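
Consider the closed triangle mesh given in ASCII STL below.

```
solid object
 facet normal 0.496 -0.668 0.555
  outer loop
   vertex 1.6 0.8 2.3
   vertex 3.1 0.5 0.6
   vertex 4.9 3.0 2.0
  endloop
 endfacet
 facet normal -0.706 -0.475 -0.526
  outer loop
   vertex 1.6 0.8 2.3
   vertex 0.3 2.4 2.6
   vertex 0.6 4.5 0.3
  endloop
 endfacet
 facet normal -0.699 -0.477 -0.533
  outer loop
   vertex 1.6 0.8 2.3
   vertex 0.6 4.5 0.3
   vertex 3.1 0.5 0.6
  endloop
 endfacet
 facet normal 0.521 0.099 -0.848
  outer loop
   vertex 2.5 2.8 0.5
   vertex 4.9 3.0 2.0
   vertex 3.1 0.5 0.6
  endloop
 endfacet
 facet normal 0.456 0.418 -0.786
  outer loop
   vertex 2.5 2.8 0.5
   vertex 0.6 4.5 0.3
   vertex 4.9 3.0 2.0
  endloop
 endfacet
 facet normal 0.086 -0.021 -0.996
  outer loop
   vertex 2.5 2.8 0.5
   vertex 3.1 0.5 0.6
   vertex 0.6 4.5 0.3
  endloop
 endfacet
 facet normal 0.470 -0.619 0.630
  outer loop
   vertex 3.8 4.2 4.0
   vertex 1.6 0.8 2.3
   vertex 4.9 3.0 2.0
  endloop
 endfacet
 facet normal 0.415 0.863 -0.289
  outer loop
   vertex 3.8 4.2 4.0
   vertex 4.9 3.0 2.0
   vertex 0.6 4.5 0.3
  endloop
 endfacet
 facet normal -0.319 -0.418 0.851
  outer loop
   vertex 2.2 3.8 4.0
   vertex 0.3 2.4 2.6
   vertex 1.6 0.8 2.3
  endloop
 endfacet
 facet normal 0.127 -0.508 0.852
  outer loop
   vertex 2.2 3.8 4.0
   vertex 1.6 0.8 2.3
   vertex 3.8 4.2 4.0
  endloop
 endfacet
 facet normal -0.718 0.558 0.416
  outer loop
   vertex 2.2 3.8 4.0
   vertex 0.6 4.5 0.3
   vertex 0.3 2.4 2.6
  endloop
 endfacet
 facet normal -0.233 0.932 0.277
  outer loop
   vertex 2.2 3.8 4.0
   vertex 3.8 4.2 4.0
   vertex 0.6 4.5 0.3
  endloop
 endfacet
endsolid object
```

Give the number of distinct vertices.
8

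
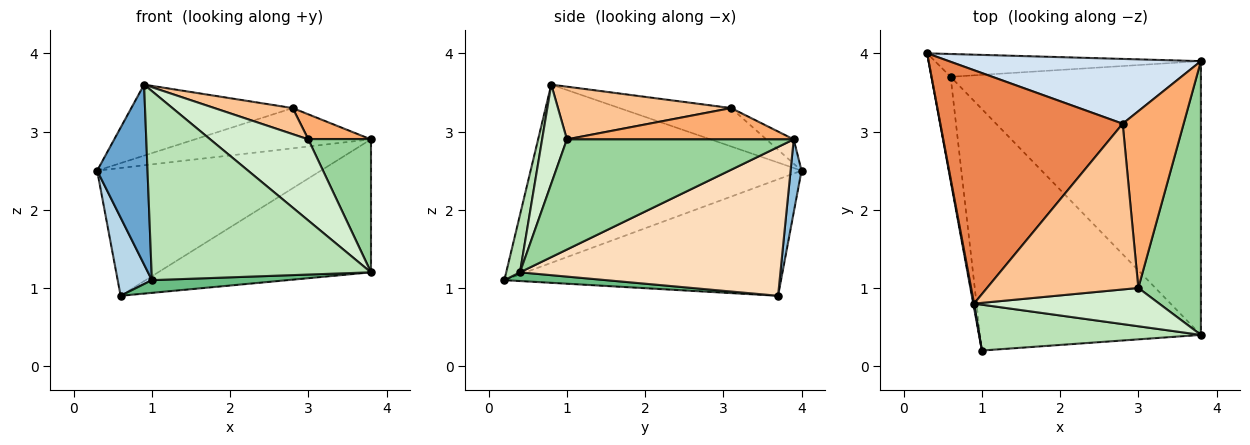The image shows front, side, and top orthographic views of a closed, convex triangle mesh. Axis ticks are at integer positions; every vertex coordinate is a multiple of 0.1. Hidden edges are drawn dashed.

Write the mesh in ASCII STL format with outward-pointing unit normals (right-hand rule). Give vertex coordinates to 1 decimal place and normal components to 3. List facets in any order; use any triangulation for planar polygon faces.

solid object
 facet normal -0.983 -0.183 0.005
  outer loop
   vertex 0.9 0.8 3.6
   vertex 0.3 4.0 2.5
   vertex 1.0 0.2 1.1
  endloop
 endfacet
 facet normal 0.048 0.983 -0.175
  outer loop
   vertex 0.6 3.7 0.9
   vertex 0.3 4.0 2.5
   vertex 3.8 3.9 2.9
  endloop
 endfacet
 facet normal -0.980 -0.121 -0.161
  outer loop
   vertex 0.6 3.7 0.9
   vertex 1.0 0.2 1.1
   vertex 0.3 4.0 2.5
  endloop
 endfacet
 facet normal -0.082 0.526 0.847
  outer loop
   vertex 2.8 3.1 3.3
   vertex 3.8 3.9 2.9
   vertex 0.3 4.0 2.5
  endloop
 endfacet
 facet normal -0.197 0.285 0.938
  outer loop
   vertex 2.8 3.1 3.3
   vertex 0.3 4.0 2.5
   vertex 0.9 0.8 3.6
  endloop
 endfacet
 facet normal 0.453 -0.125 0.883
  outer loop
   vertex 3.0 1.0 2.9
   vertex 3.8 3.9 2.9
   vertex 2.8 3.1 3.3
  endloop
 endfacet
 facet normal 0.325 -0.147 0.934
  outer loop
   vertex 3.0 1.0 2.9
   vertex 2.8 3.1 3.3
   vertex 0.9 0.8 3.6
  endloop
 endfacet
 facet normal 0.472 0.385 -0.793
  outer loop
   vertex 3.8 0.4 1.2
   vertex 0.6 3.7 0.9
   vertex 3.8 3.9 2.9
  endloop
 endfacet
 facet normal 0.039 -0.053 -0.998
  outer loop
   vertex 3.8 0.4 1.2
   vertex 1.0 0.2 1.1
   vertex 0.6 3.7 0.9
  endloop
 endfacet
 facet normal 0.846 -0.233 0.480
  outer loop
   vertex 3.8 0.4 1.2
   vertex 3.8 3.9 2.9
   vertex 3.0 1.0 2.9
  endloop
 endfacet
 facet normal 0.061 -0.970 0.235
  outer loop
   vertex 3.8 0.4 1.2
   vertex 0.9 0.8 3.6
   vertex 1.0 0.2 1.1
  endloop
 endfacet
 facet normal 0.223 -0.882 0.416
  outer loop
   vertex 3.8 0.4 1.2
   vertex 3.0 1.0 2.9
   vertex 0.9 0.8 3.6
  endloop
 endfacet
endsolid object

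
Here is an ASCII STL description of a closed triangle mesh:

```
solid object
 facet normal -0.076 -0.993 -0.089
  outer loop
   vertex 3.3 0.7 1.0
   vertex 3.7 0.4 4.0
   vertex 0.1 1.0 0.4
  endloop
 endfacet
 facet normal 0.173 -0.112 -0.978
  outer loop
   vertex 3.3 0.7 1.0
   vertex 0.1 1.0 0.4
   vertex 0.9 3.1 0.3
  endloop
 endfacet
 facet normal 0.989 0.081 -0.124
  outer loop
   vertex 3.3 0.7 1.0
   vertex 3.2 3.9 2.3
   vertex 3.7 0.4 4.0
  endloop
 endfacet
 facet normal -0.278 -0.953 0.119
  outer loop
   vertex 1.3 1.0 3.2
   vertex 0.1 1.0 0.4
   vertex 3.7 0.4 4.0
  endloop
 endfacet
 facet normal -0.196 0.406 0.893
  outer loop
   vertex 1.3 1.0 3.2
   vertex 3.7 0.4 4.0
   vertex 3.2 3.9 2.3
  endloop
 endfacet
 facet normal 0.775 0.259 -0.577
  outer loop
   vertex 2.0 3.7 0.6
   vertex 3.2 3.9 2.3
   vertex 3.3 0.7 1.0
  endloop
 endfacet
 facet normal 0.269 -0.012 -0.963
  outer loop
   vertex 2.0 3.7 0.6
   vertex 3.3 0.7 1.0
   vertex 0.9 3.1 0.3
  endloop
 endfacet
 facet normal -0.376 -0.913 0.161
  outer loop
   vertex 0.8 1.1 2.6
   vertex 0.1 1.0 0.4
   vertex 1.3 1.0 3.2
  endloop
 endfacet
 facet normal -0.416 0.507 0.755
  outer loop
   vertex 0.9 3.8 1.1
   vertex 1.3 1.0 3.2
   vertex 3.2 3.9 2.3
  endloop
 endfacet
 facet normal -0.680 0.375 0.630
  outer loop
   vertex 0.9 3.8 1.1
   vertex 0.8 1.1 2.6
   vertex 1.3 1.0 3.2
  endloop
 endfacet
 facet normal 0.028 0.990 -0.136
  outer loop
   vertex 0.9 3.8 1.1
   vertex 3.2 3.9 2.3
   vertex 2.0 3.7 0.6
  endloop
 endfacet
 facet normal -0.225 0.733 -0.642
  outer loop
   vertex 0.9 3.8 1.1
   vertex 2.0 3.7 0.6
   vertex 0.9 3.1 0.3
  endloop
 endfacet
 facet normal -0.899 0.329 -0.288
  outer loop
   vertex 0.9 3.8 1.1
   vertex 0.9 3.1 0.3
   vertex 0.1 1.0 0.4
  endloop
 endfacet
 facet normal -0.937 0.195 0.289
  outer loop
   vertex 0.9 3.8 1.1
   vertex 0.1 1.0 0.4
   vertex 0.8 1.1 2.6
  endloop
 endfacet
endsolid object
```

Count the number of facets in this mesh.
14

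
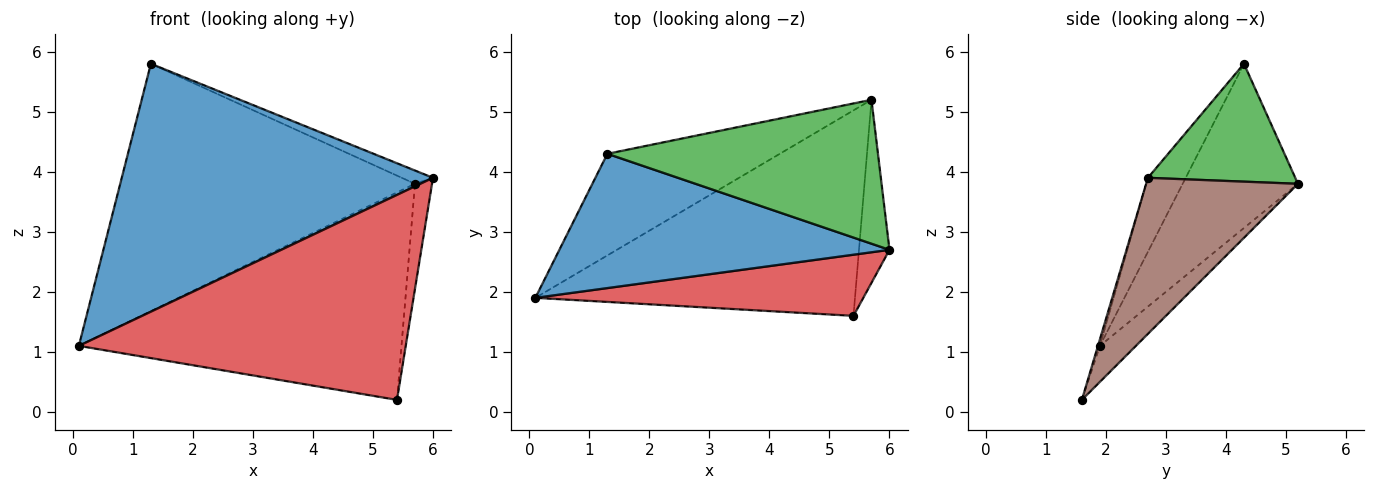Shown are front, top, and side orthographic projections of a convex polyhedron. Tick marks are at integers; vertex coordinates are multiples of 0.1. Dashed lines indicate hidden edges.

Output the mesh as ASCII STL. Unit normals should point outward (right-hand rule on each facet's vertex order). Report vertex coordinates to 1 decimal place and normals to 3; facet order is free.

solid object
 facet normal -0.106 -0.874 0.474
  outer loop
   vertex 1.3 4.3 5.8
   vertex 0.1 1.9 1.1
   vertex 6.0 2.7 3.9
  endloop
 endfacet
 facet normal -0.340 0.870 -0.357
  outer loop
   vertex 1.3 4.3 5.8
   vertex 5.7 5.2 3.8
   vertex 0.1 1.9 1.1
  endloop
 endfacet
 facet normal 0.398 0.084 0.914
  outer loop
   vertex 1.3 4.3 5.8
   vertex 6.0 2.7 3.9
   vertex 5.7 5.2 3.8
  endloop
 endfacet
 facet normal -0.006 -0.958 0.286
  outer loop
   vertex 5.4 1.6 0.2
   vertex 6.0 2.7 3.9
   vertex 0.1 1.9 1.1
  endloop
 endfacet
 facet normal -0.079 0.708 -0.702
  outer loop
   vertex 5.4 1.6 0.2
   vertex 0.1 1.9 1.1
   vertex 5.7 5.2 3.8
  endloop
 endfacet
 facet normal 0.976 0.109 -0.191
  outer loop
   vertex 5.4 1.6 0.2
   vertex 5.7 5.2 3.8
   vertex 6.0 2.7 3.9
  endloop
 endfacet
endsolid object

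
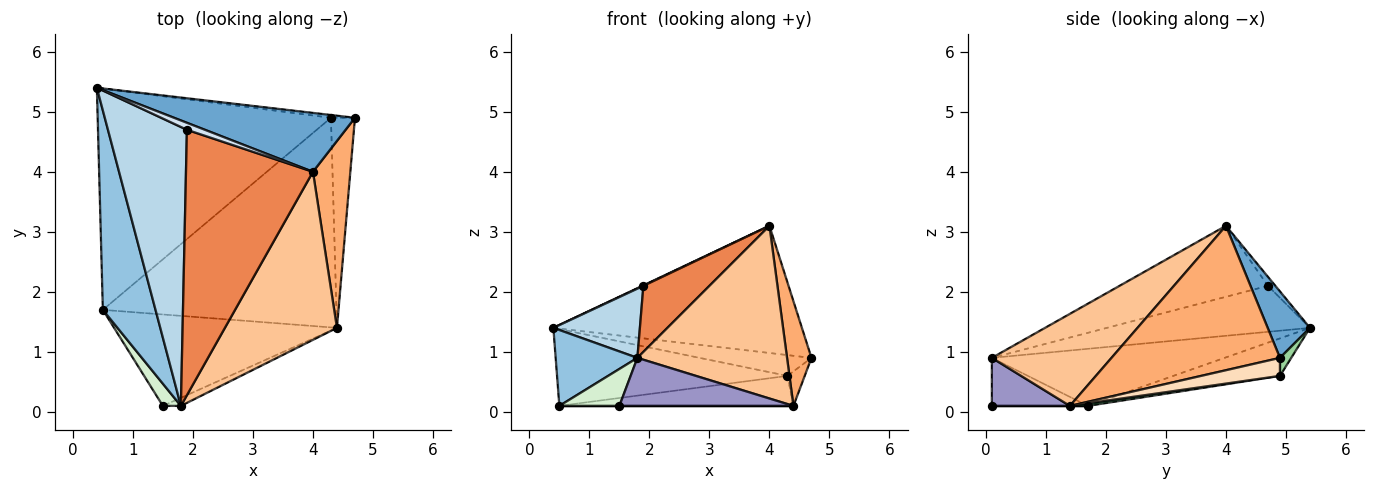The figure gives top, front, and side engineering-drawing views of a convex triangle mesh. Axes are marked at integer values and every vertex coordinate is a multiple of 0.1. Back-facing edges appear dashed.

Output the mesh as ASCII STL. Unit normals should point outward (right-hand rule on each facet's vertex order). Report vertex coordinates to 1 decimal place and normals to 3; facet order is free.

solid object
 facet normal 0.153 0.897 0.415
  outer loop
   vertex 4.0 4.0 3.1
   vertex 4.7 4.9 0.9
   vertex 0.4 5.4 1.4
  endloop
 endfacet
 facet normal -0.712 -0.250 0.657
  outer loop
   vertex 0.5 1.7 0.1
   vertex 1.8 0.1 0.9
   vertex 0.4 5.4 1.4
  endloop
 endfacet
 facet normal -0.492 -0.210 0.845
  outer loop
   vertex 1.9 4.7 2.1
   vertex 0.4 5.4 1.4
   vertex 1.8 0.1 0.9
  endloop
 endfacet
 facet normal -0.446 -0.064 0.893
  outer loop
   vertex 1.9 4.7 2.1
   vertex 4.0 4.0 3.1
   vertex 0.4 5.4 1.4
  endloop
 endfacet
 facet normal -0.477 -0.212 0.853
  outer loop
   vertex 1.9 4.7 2.1
   vertex 1.8 0.1 0.9
   vertex 4.0 4.0 3.1
  endloop
 endfacet
 facet normal 0.959 -0.139 0.248
  outer loop
   vertex 4.4 1.4 0.1
   vertex 4.7 4.9 0.9
   vertex 4.0 4.0 3.1
  endloop
 endfacet
 facet normal 0.497 -0.622 0.605
  outer loop
   vertex 4.4 1.4 0.1
   vertex 4.0 4.0 3.1
   vertex 1.8 0.1 0.9
  endloop
 endfacet
 facet normal 0.595 0.130 -0.793
  outer loop
   vertex 4.3 4.9 0.6
   vertex 4.7 4.9 0.9
   vertex 4.4 1.4 0.1
  endloop
 endfacet
 facet normal 0.011 0.142 -0.990
  outer loop
   vertex 4.3 4.9 0.6
   vertex 4.4 1.4 0.1
   vertex 0.5 1.7 0.1
  endloop
 endfacet
 facet normal 0.099 0.986 -0.132
  outer loop
   vertex 4.3 4.9 0.6
   vertex 0.4 5.4 1.4
   vertex 4.7 4.9 0.9
  endloop
 endfacet
 facet normal -0.150 0.324 -0.934
  outer loop
   vertex 4.3 4.9 0.6
   vertex 0.5 1.7 0.1
   vertex 0.4 5.4 1.4
  endloop
 endfacet
 facet normal -0.808 -0.505 0.303
  outer loop
   vertex 1.5 0.1 0.1
   vertex 1.8 0.1 0.9
   vertex 0.5 1.7 0.1
  endloop
 endfacet
 facet normal 0.404 -0.902 -0.152
  outer loop
   vertex 1.5 0.1 0.1
   vertex 4.4 1.4 0.1
   vertex 1.8 0.1 0.9
  endloop
 endfacet
 facet normal 0.000 0.000 -1.000
  outer loop
   vertex 1.5 0.1 0.1
   vertex 0.5 1.7 0.1
   vertex 4.4 1.4 0.1
  endloop
 endfacet
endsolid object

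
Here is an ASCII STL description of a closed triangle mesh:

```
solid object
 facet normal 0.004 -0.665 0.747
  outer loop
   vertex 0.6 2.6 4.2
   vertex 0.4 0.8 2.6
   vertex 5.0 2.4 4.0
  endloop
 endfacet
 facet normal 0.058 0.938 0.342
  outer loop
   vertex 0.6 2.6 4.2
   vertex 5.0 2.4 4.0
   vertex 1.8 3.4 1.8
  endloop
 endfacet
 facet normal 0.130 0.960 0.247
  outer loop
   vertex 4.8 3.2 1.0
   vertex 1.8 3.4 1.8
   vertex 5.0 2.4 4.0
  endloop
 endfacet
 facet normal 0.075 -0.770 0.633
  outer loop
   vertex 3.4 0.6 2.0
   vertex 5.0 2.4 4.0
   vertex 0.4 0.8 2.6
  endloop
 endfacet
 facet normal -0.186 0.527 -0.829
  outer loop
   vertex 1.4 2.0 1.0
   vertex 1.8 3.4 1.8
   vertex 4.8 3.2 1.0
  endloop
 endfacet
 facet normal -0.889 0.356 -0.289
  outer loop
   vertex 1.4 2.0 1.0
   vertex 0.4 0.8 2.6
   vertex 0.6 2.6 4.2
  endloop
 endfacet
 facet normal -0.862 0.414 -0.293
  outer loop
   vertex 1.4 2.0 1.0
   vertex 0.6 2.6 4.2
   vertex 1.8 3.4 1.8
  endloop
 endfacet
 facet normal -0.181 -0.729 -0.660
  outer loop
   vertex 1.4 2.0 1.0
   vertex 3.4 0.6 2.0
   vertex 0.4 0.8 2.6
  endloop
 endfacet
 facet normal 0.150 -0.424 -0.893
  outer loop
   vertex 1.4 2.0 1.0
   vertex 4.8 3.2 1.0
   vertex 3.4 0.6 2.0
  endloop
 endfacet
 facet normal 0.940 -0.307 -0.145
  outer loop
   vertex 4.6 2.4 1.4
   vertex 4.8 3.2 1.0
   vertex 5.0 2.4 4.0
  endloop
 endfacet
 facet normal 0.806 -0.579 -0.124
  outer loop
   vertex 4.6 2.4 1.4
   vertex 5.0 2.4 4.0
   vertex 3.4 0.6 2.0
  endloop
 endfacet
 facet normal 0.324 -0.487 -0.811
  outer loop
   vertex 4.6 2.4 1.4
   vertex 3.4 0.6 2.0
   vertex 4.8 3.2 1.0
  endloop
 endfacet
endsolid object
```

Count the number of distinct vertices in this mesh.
8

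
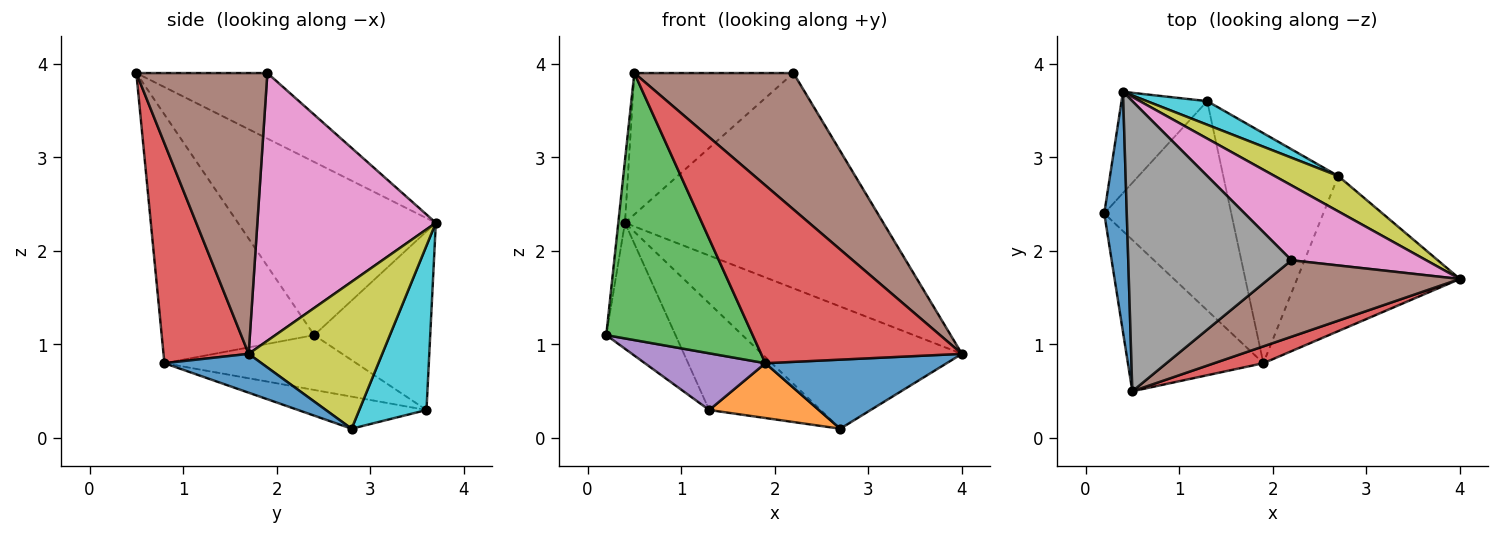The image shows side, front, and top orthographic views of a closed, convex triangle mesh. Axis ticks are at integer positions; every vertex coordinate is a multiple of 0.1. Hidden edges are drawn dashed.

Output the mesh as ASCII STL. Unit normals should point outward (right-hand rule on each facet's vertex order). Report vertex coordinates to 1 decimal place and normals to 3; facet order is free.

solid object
 facet normal -0.991 0.033 0.129
  outer loop
   vertex 0.4 3.7 2.3
   vertex 0.2 2.4 1.1
   vertex 0.5 0.5 3.9
  endloop
 endfacet
 facet normal -0.794 0.474 -0.381
  outer loop
   vertex 1.3 3.6 0.3
   vertex 0.2 2.4 1.1
   vertex 0.4 3.7 2.3
  endloop
 endfacet
 facet normal -0.671 -0.645 -0.366
  outer loop
   vertex 1.9 0.8 0.8
   vertex 0.5 0.5 3.9
   vertex 0.2 2.4 1.1
  endloop
 endfacet
 facet normal 0.389 -0.917 0.087
  outer loop
   vertex 1.9 0.8 0.8
   vertex 4.0 1.7 0.9
   vertex 0.5 0.5 3.9
  endloop
 endfacet
 facet normal -0.385 -0.241 -0.891
  outer loop
   vertex 1.9 0.8 0.8
   vertex 0.2 2.4 1.1
   vertex 1.3 3.6 0.3
  endloop
 endfacet
 facet normal 0.583 -0.708 0.397
  outer loop
   vertex 2.2 1.9 3.9
   vertex 0.5 0.5 3.9
   vertex 4.0 1.7 0.9
  endloop
 endfacet
 facet normal 0.546 0.791 0.275
  outer loop
   vertex 2.2 1.9 3.9
   vertex 4.0 1.7 0.9
   vertex 0.4 3.7 2.3
  endloop
 endfacet
 facet normal -0.339 0.412 0.846
  outer loop
   vertex 2.2 1.9 3.9
   vertex 0.4 3.7 2.3
   vertex 0.5 0.5 3.9
  endloop
 endfacet
 facet normal 0.540 0.808 0.234
  outer loop
   vertex 2.7 2.8 0.1
   vertex 0.4 3.7 2.3
   vertex 4.0 1.7 0.9
  endloop
 endfacet
 facet normal 0.507 0.841 0.186
  outer loop
   vertex 2.7 2.8 0.1
   vertex 1.3 3.6 0.3
   vertex 0.4 3.7 2.3
  endloop
 endfacet
 facet normal 0.213 -0.398 -0.893
  outer loop
   vertex 2.7 2.8 0.1
   vertex 4.0 1.7 0.9
   vertex 1.9 0.8 0.8
  endloop
 endfacet
 facet normal -0.262 -0.224 -0.939
  outer loop
   vertex 2.7 2.8 0.1
   vertex 1.9 0.8 0.8
   vertex 1.3 3.6 0.3
  endloop
 endfacet
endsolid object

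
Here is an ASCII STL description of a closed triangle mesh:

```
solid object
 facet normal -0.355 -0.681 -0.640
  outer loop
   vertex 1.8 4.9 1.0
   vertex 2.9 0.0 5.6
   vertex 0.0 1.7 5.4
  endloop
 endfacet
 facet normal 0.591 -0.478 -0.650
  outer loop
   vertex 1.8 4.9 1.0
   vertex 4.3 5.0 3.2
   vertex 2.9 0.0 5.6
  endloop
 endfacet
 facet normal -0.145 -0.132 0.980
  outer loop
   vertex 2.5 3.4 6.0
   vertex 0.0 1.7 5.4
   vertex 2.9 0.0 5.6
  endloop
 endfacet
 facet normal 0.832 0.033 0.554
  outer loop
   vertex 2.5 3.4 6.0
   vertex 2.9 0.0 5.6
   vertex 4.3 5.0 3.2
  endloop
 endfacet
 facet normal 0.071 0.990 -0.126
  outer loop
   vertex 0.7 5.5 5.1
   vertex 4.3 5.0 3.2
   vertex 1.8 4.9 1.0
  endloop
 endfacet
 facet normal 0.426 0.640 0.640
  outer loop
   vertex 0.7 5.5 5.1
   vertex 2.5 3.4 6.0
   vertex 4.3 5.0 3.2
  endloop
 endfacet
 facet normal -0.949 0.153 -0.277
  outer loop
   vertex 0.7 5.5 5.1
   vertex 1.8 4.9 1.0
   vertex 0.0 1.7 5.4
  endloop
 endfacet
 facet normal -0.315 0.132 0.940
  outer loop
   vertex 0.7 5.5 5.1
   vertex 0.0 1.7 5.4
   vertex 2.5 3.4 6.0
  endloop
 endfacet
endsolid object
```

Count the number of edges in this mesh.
12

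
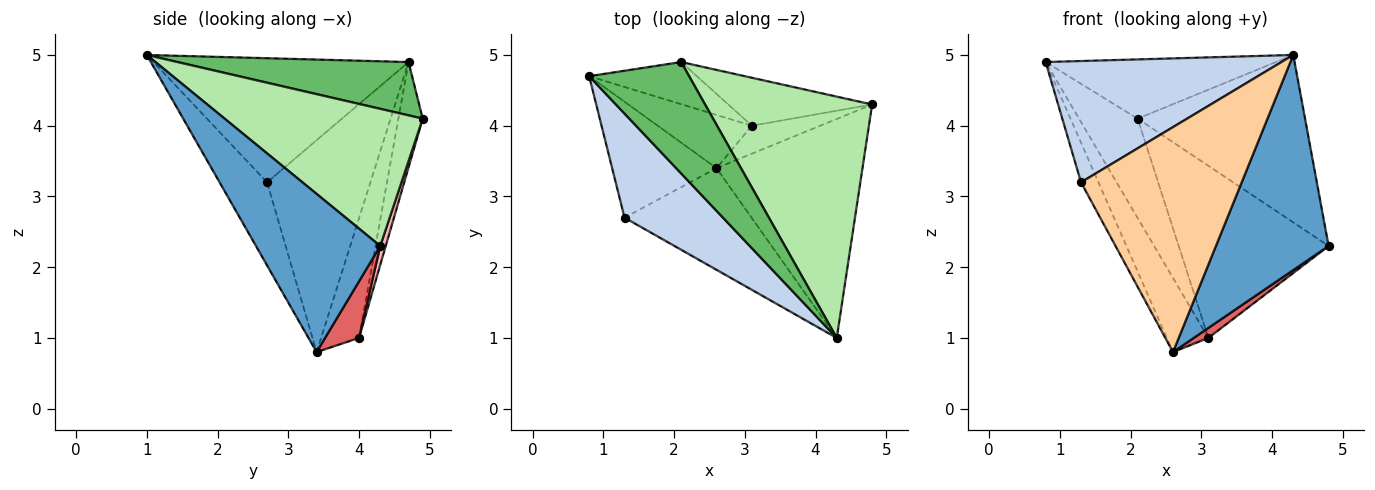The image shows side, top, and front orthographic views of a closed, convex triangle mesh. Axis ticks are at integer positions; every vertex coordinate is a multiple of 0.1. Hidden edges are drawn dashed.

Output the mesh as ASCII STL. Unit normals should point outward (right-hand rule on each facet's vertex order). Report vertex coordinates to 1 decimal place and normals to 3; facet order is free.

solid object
 facet normal 0.612 -0.554 -0.564
  outer loop
   vertex 2.6 3.4 0.8
   vertex 4.8 4.3 2.3
   vertex 4.3 1.0 5.0
  endloop
 endfacet
 facet normal -0.634 -0.587 0.503
  outer loop
   vertex 1.3 2.7 3.2
   vertex 4.3 1.0 5.0
   vertex 0.8 4.7 4.9
  endloop
 endfacet
 facet normal -0.887 0.150 -0.437
  outer loop
   vertex 1.3 2.7 3.2
   vertex 0.8 4.7 4.9
   vertex 2.6 3.4 0.8
  endloop
 endfacet
 facet normal -0.260 -0.880 -0.398
  outer loop
   vertex 1.3 2.7 3.2
   vertex 2.6 3.4 0.8
   vertex 4.3 1.0 5.0
  endloop
 endfacet
 facet normal 0.426 0.425 0.799
  outer loop
   vertex 2.1 4.9 4.1
   vertex 0.8 4.7 4.9
   vertex 4.3 1.0 5.0
  endloop
 endfacet
 facet normal 0.559 0.473 0.681
  outer loop
   vertex 2.1 4.9 4.1
   vertex 4.3 1.0 5.0
   vertex 4.8 4.3 2.3
  endloop
 endfacet
 facet normal 0.615 -0.265 -0.743
  outer loop
   vertex 3.1 4.0 1.0
   vertex 4.8 4.3 2.3
   vertex 2.6 3.4 0.8
  endloop
 endfacet
 facet normal 0.035 0.963 -0.268
  outer loop
   vertex 3.1 4.0 1.0
   vertex 2.1 4.9 4.1
   vertex 4.8 4.3 2.3
  endloop
 endfacet
 facet normal -0.596 0.653 -0.468
  outer loop
   vertex 3.1 4.0 1.0
   vertex 2.6 3.4 0.8
   vertex 0.8 4.7 4.9
  endloop
 endfacet
 facet normal -0.357 0.860 -0.365
  outer loop
   vertex 3.1 4.0 1.0
   vertex 0.8 4.7 4.9
   vertex 2.1 4.9 4.1
  endloop
 endfacet
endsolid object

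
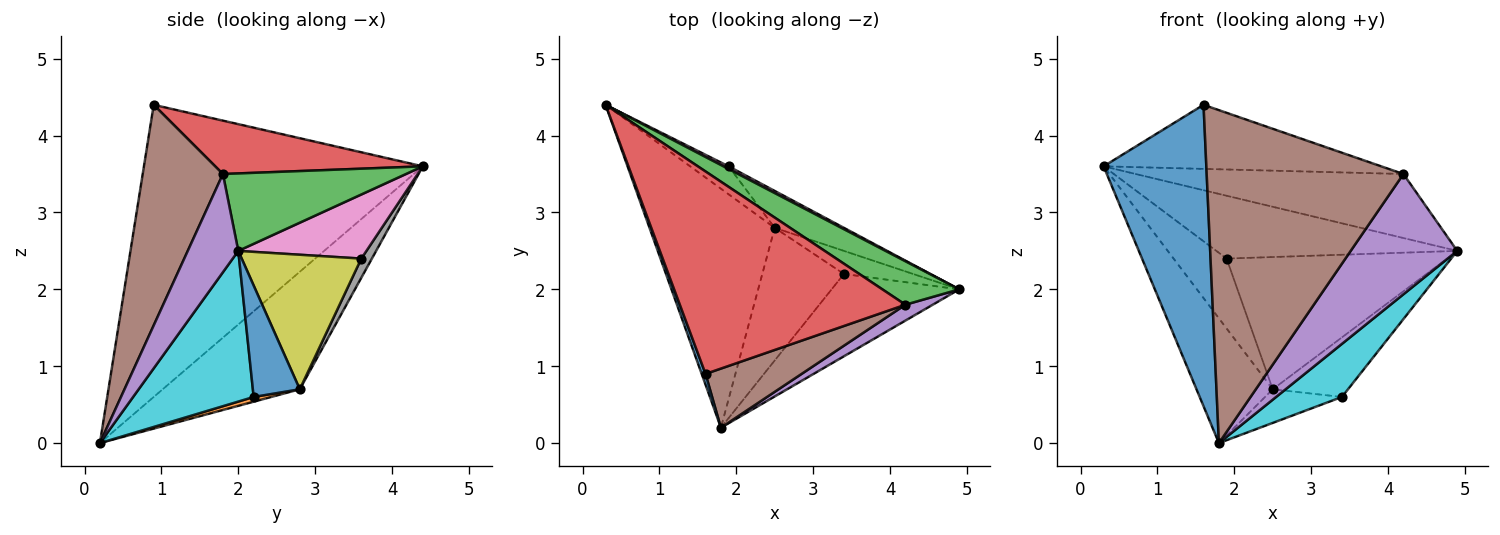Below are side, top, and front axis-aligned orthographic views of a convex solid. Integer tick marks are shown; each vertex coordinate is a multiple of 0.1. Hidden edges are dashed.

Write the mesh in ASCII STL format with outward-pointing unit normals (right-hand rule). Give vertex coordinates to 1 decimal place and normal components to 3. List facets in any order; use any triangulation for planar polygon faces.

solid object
 facet normal -0.938 -0.346 0.012
  outer loop
   vertex 1.6 0.9 4.4
   vertex 0.3 4.4 3.6
   vertex 1.8 0.2 0.0
  endloop
 endfacet
 facet normal -0.640 0.356 -0.681
  outer loop
   vertex 2.5 2.8 0.7
   vertex 1.8 0.2 0.0
   vertex 0.3 4.4 3.6
  endloop
 endfacet
 facet normal 0.493 0.720 0.489
  outer loop
   vertex 4.2 1.8 3.5
   vertex 4.9 2.0 2.5
   vertex 0.3 4.4 3.6
  endloop
 endfacet
 facet normal 0.220 0.294 0.930
  outer loop
   vertex 4.2 1.8 3.5
   vertex 0.3 4.4 3.6
   vertex 1.6 0.9 4.4
  endloop
 endfacet
 facet normal 0.425 -0.897 0.118
  outer loop
   vertex 4.2 1.8 3.5
   vertex 1.8 0.2 0.0
   vertex 4.9 2.0 2.5
  endloop
 endfacet
 facet normal 0.372 -0.914 0.162
  outer loop
   vertex 4.2 1.8 3.5
   vertex 1.6 0.9 4.4
   vertex 1.8 0.2 0.0
  endloop
 endfacet
 facet normal 0.469 0.882 0.038
  outer loop
   vertex 1.9 3.6 2.4
   vertex 0.3 4.4 3.6
   vertex 4.9 2.0 2.5
  endloop
 endfacet
 facet normal 0.183 0.913 -0.365
  outer loop
   vertex 1.9 3.6 2.4
   vertex 2.5 2.8 0.7
   vertex 0.3 4.4 3.6
  endloop
 endfacet
 facet normal 0.463 0.854 -0.238
  outer loop
   vertex 1.9 3.6 2.4
   vertex 4.9 2.0 2.5
   vertex 2.5 2.8 0.7
  endloop
 endfacet
 facet normal 0.704 -0.385 -0.597
  outer loop
   vertex 3.4 2.2 0.6
   vertex 4.9 2.0 2.5
   vertex 1.8 0.2 0.0
  endloop
 endfacet
 facet normal 0.503 0.806 -0.312
  outer loop
   vertex 3.4 2.2 0.6
   vertex 2.5 2.8 0.7
   vertex 4.9 2.0 2.5
  endloop
 endfacet
 facet normal 0.056 0.245 -0.968
  outer loop
   vertex 3.4 2.2 0.6
   vertex 1.8 0.2 0.0
   vertex 2.5 2.8 0.7
  endloop
 endfacet
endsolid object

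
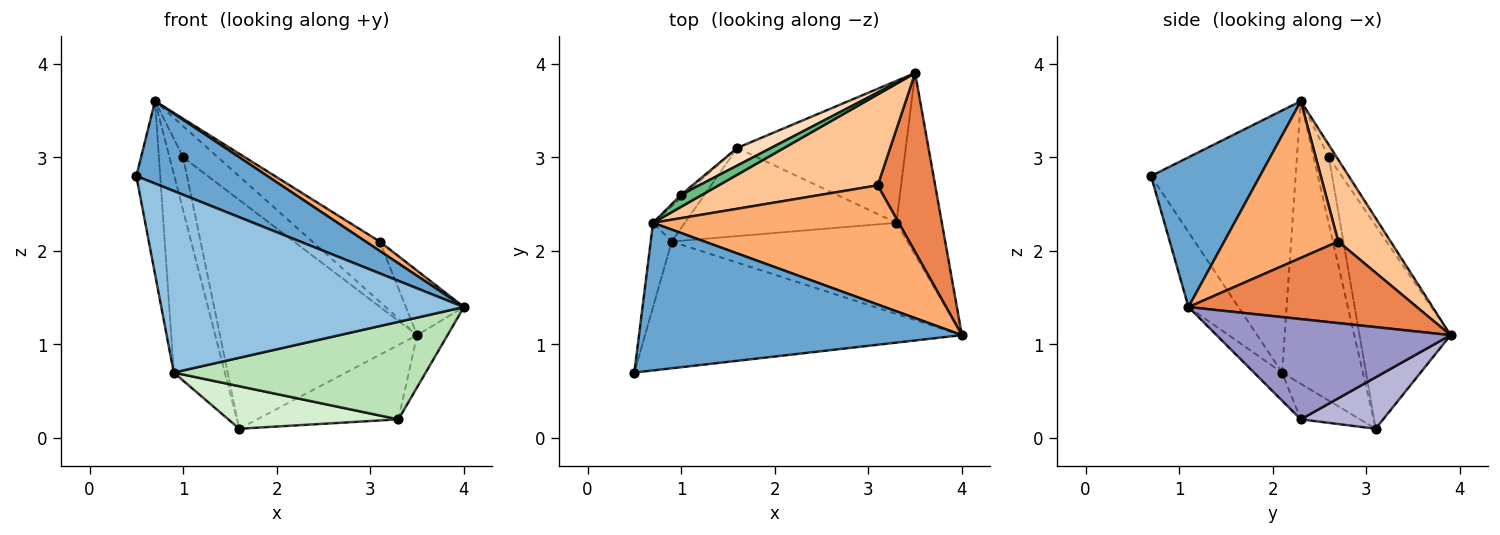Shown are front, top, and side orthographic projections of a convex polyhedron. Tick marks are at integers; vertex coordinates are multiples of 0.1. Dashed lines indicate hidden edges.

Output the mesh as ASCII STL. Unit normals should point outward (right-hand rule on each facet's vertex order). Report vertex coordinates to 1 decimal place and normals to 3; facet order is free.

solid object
 facet normal 0.375 -0.452 0.809
  outer loop
   vertex 0.7 2.3 3.6
   vertex 0.5 0.7 2.8
   vertex 4.0 1.1 1.4
  endloop
 endfacet
 facet normal -0.134 -0.813 -0.567
  outer loop
   vertex 0.9 2.1 0.7
   vertex 4.0 1.1 1.4
   vertex 0.5 0.7 2.8
  endloop
 endfacet
 facet normal -0.984 0.162 -0.079
  outer loop
   vertex 0.9 2.1 0.7
   vertex 0.5 0.7 2.8
   vertex 0.7 2.3 3.6
  endloop
 endfacet
 facet normal -0.841 0.532 -0.095
  outer loop
   vertex 0.9 2.1 0.7
   vertex 0.7 2.3 3.6
   vertex 1.6 3.1 0.1
  endloop
 endfacet
 facet normal 0.800 0.203 0.564
  outer loop
   vertex 3.1 2.7 2.1
   vertex 4.0 1.1 1.4
   vertex 3.5 3.9 1.1
  endloop
 endfacet
 facet normal 0.537 -0.066 0.841
  outer loop
   vertex 3.1 2.7 2.1
   vertex 0.7 2.3 3.6
   vertex 4.0 1.1 1.4
  endloop
 endfacet
 facet normal 0.394 0.507 0.766
  outer loop
   vertex 3.1 2.7 2.1
   vertex 3.5 3.9 1.1
   vertex 0.7 2.3 3.6
  endloop
 endfacet
 facet normal -0.418 0.906 0.070
  outer loop
   vertex 1.0 2.6 3.0
   vertex 3.5 3.9 1.1
   vertex 1.6 3.1 0.1
  endloop
 endfacet
 facet normal -0.206 0.913 0.353
  outer loop
   vertex 1.0 2.6 3.0
   vertex 0.7 2.3 3.6
   vertex 3.5 3.9 1.1
  endloop
 endfacet
 facet normal -0.745 0.666 -0.039
  outer loop
   vertex 1.0 2.6 3.0
   vertex 1.6 3.1 0.1
   vertex 0.7 2.3 3.6
  endloop
 endfacet
 facet normal -0.081 -0.728 -0.681
  outer loop
   vertex 3.3 2.3 0.2
   vertex 4.0 1.1 1.4
   vertex 0.9 2.1 0.7
  endloop
 endfacet
 facet normal -0.150 -0.430 -0.891
  outer loop
   vertex 3.3 2.3 0.2
   vertex 0.9 2.1 0.7
   vertex 1.6 3.1 0.1
  endloop
 endfacet
 facet normal 0.904 0.118 -0.410
  outer loop
   vertex 3.3 2.3 0.2
   vertex 3.5 3.9 1.1
   vertex 4.0 1.1 1.4
  endloop
 endfacet
 facet normal 0.261 0.448 -0.855
  outer loop
   vertex 3.3 2.3 0.2
   vertex 1.6 3.1 0.1
   vertex 3.5 3.9 1.1
  endloop
 endfacet
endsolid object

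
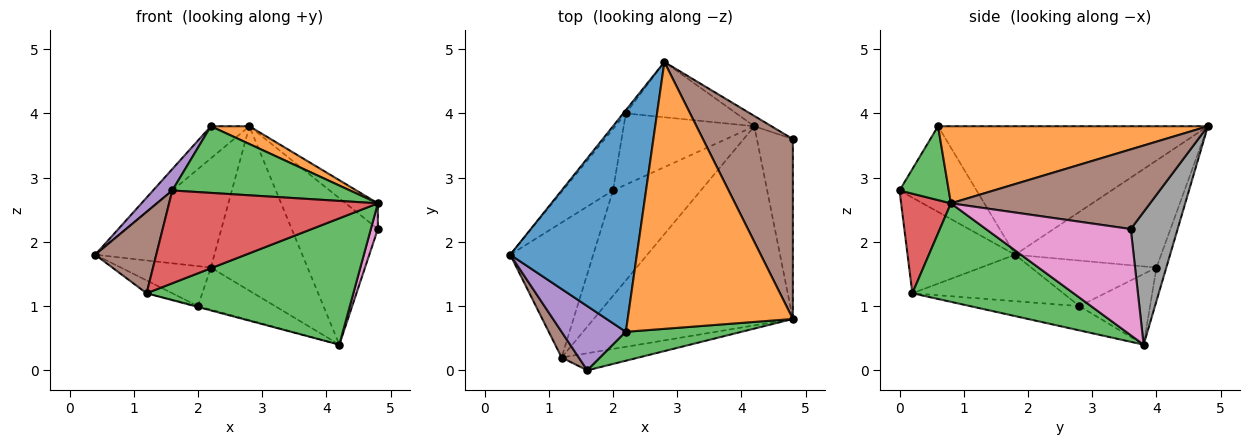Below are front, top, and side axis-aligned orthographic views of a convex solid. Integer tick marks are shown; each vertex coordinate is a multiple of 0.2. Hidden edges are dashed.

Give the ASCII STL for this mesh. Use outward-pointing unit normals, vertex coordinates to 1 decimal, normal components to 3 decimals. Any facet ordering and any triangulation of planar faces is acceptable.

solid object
 facet normal -0.709 0.101 0.698
  outer loop
   vertex 2.2 0.6 3.8
   vertex 2.8 4.8 3.8
   vertex 0.4 1.8 1.8
  endloop
 endfacet
 facet normal 0.422 -0.060 0.905
  outer loop
   vertex 2.2 0.6 3.8
   vertex 4.8 0.8 2.6
   vertex 2.8 4.8 3.8
  endloop
 endfacet
 facet normal 0.385 -0.494 -0.779
  outer loop
   vertex 1.2 0.2 1.2
   vertex 4.2 3.8 0.4
   vertex 4.8 0.8 2.6
  endloop
 endfacet
 facet normal -0.775 0.632 -0.019
  outer loop
   vertex 2.2 4.0 1.6
   vertex 0.4 1.8 1.8
   vertex 2.8 4.8 3.8
  endloop
 endfacet
 facet normal -0.096 0.944 -0.317
  outer loop
   vertex 2.2 4.0 1.6
   vertex 2.8 4.8 3.8
   vertex 4.2 3.8 0.4
  endloop
 endfacet
 facet normal 0.659 0.106 0.744
  outer loop
   vertex 4.8 3.6 2.2
   vertex 2.8 4.8 3.8
   vertex 4.8 0.8 2.6
  endloop
 endfacet
 facet normal 0.946 -0.046 -0.320
  outer loop
   vertex 4.8 3.6 2.2
   vertex 4.8 0.8 2.6
   vertex 4.2 3.8 0.4
  endloop
 endfacet
 facet normal 0.477 0.877 -0.062
  outer loop
   vertex 4.8 3.6 2.2
   vertex 4.2 3.8 0.4
   vertex 2.8 4.8 3.8
  endloop
 endfacet
 facet normal -0.487 0.083 -0.870
  outer loop
   vertex 2.0 2.8 1.0
   vertex 1.2 0.2 1.2
   vertex 0.4 1.8 1.8
  endloop
 endfacet
 facet normal -0.266 0.008 -0.964
  outer loop
   vertex 2.0 2.8 1.0
   vertex 4.2 3.8 0.4
   vertex 1.2 0.2 1.2
  endloop
 endfacet
 facet normal -0.605 0.434 -0.667
  outer loop
   vertex 2.0 2.8 1.0
   vertex 0.4 1.8 1.8
   vertex 2.2 4.0 1.6
  endloop
 endfacet
 facet normal -0.422 0.461 -0.781
  outer loop
   vertex 2.0 2.8 1.0
   vertex 2.2 4.0 1.6
   vertex 4.2 3.8 0.4
  endloop
 endfacet
 facet normal 0.246 -0.889 0.386
  outer loop
   vertex 1.6 0.0 2.8
   vertex 4.8 0.8 2.6
   vertex 2.2 0.6 3.8
  endloop
 endfacet
 facet normal 0.228 -0.957 -0.177
  outer loop
   vertex 1.6 0.0 2.8
   vertex 1.2 0.2 1.2
   vertex 4.8 0.8 2.6
  endloop
 endfacet
 facet normal -0.784 -0.196 0.588
  outer loop
   vertex 1.6 0.0 2.8
   vertex 2.2 0.6 3.8
   vertex 0.4 1.8 1.8
  endloop
 endfacet
 facet normal -0.859 -0.487 0.154
  outer loop
   vertex 1.6 0.0 2.8
   vertex 0.4 1.8 1.8
   vertex 1.2 0.2 1.2
  endloop
 endfacet
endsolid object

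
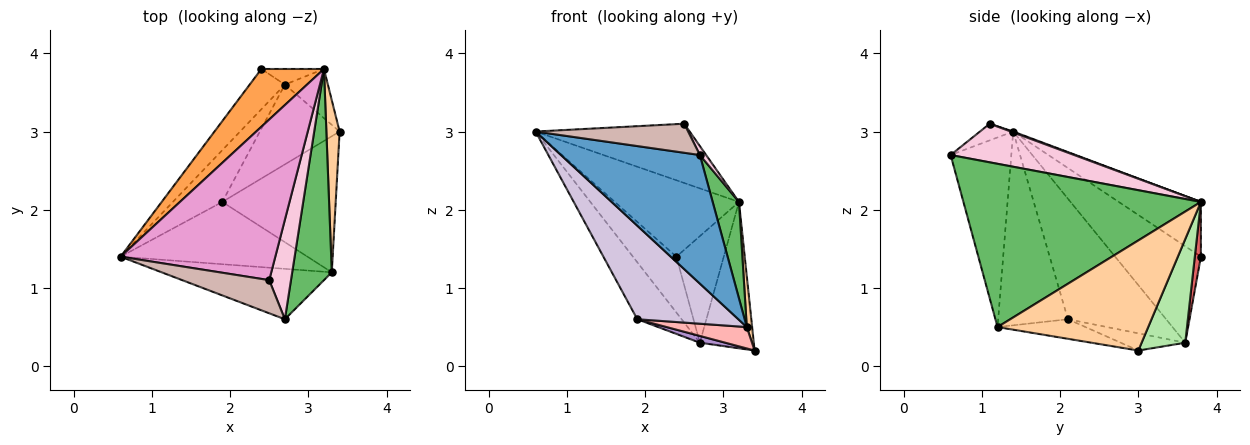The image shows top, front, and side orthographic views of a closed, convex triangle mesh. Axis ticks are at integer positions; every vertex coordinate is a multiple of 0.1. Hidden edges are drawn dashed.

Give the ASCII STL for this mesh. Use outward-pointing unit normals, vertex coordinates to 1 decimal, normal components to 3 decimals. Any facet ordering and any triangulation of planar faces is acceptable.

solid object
 facet normal -0.377 -0.862 -0.338
  outer loop
   vertex 3.3 1.2 0.5
   vertex 2.7 0.6 2.7
   vertex 0.6 1.4 3.0
  endloop
 endfacet
 facet normal -0.848 0.430 -0.309
  outer loop
   vertex 2.7 3.6 0.3
   vertex 0.6 1.4 3.0
   vertex 2.4 3.8 1.4
  endloop
 endfacet
 facet normal -0.467 0.706 0.533
  outer loop
   vertex 3.2 3.8 2.1
   vertex 2.4 3.8 1.4
   vertex 0.6 1.4 3.0
  endloop
 endfacet
 facet normal 0.992 -0.035 0.119
  outer loop
   vertex 3.2 3.8 2.1
   vertex 3.3 1.2 0.5
   vertex 3.4 3.0 0.2
  endloop
 endfacet
 facet normal 0.966 -0.107 0.234
  outer loop
   vertex 3.2 3.8 2.1
   vertex 2.7 0.6 2.7
   vertex 3.3 1.2 0.5
  endloop
 endfacet
 facet normal 0.609 0.752 -0.253
  outer loop
   vertex 3.2 3.8 2.1
   vertex 3.4 3.0 0.2
   vertex 2.7 3.6 0.3
  endloop
 endfacet
 facet normal 0.126 0.982 -0.144
  outer loop
   vertex 3.2 3.8 2.1
   vertex 2.7 3.6 0.3
   vertex 2.4 3.8 1.4
  endloop
 endfacet
 facet normal -0.168 -0.153 -0.974
  outer loop
   vertex 1.9 2.1 0.6
   vertex 3.4 3.0 0.2
   vertex 3.3 1.2 0.5
  endloop
 endfacet
 facet normal -0.210 -0.083 -0.974
  outer loop
   vertex 1.9 2.1 0.6
   vertex 2.7 3.6 0.3
   vertex 3.4 3.0 0.2
  endloop
 endfacet
 facet normal -0.498 -0.722 -0.480
  outer loop
   vertex 1.9 2.1 0.6
   vertex 3.3 1.2 0.5
   vertex 0.6 1.4 3.0
  endloop
 endfacet
 facet normal -0.854 0.385 -0.350
  outer loop
   vertex 1.9 2.1 0.6
   vertex 0.6 1.4 3.0
   vertex 2.7 3.6 0.3
  endloop
 endfacet
 facet normal -0.142 -0.652 0.744
  outer loop
   vertex 2.5 1.1 3.1
   vertex 0.6 1.4 3.0
   vertex 2.7 0.6 2.7
  endloop
 endfacet
 facet normal 0.005 0.346 0.938
  outer loop
   vertex 2.5 1.1 3.1
   vertex 3.2 3.8 2.1
   vertex 0.6 1.4 3.0
  endloop
 endfacet
 facet normal 0.870 -0.044 0.490
  outer loop
   vertex 2.5 1.1 3.1
   vertex 2.7 0.6 2.7
   vertex 3.2 3.8 2.1
  endloop
 endfacet
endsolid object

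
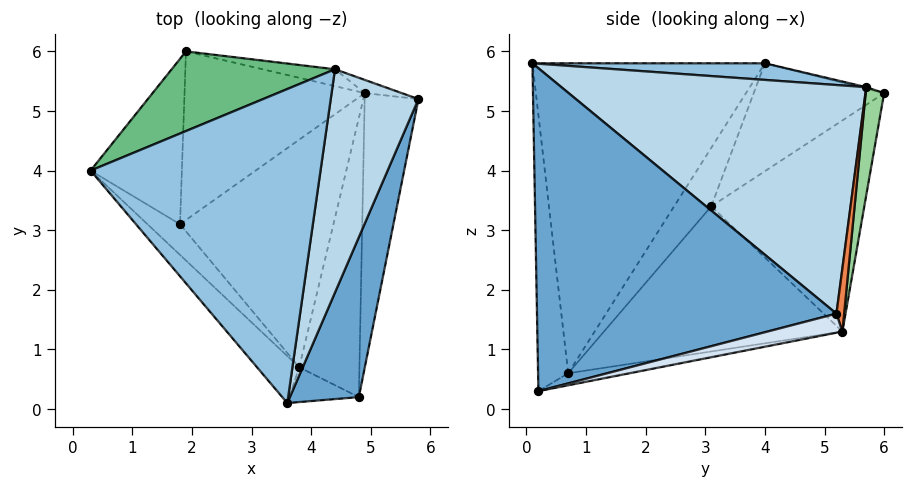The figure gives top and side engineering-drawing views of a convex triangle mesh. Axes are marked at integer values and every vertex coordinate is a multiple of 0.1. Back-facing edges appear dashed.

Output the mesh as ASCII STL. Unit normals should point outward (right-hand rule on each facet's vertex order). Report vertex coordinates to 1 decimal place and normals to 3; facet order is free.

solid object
 facet normal 0.949 -0.242 0.203
  outer loop
   vertex 3.6 0.1 5.8
   vertex 4.8 0.2 0.3
   vertex 5.8 5.2 1.6
  endloop
 endfacet
 facet normal 0.072 0.061 0.996
  outer loop
   vertex 4.4 5.7 5.4
   vertex 0.3 4.0 5.8
   vertex 3.6 0.1 5.8
  endloop
 endfacet
 facet normal 0.928 -0.107 0.356
  outer loop
   vertex 4.4 5.7 5.4
   vertex 3.6 0.1 5.8
   vertex 5.8 5.2 1.6
  endloop
 endfacet
 facet normal 0.329 0.176 -0.928
  outer loop
   vertex 4.9 5.3 1.3
   vertex 5.8 5.2 1.6
   vertex 4.8 0.2 0.3
  endloop
 endfacet
 facet normal 0.136 0.987 -0.080
  outer loop
   vertex 4.9 5.3 1.3
   vertex 4.4 5.7 5.4
   vertex 5.8 5.2 1.6
  endloop
 endfacet
 facet normal -0.192 0.192 -0.962
  outer loop
   vertex 3.8 0.7 0.6
   vertex 4.9 5.3 1.3
   vertex 4.8 0.2 0.3
  endloop
 endfacet
 facet normal -0.759 -0.642 -0.103
  outer loop
   vertex 3.8 0.7 0.6
   vertex 3.6 0.1 5.8
   vertex 0.3 4.0 5.8
  endloop
 endfacet
 facet normal -0.472 -0.873 -0.119
  outer loop
   vertex 3.8 0.7 0.6
   vertex 4.8 0.2 0.3
   vertex 3.6 0.1 5.8
  endloop
 endfacet
 facet normal -0.009 0.249 0.968
  outer loop
   vertex 1.9 6.0 5.3
   vertex 0.3 4.0 5.8
   vertex 4.4 5.7 5.4
  endloop
 endfacet
 facet normal 0.122 0.989 -0.082
  outer loop
   vertex 1.9 6.0 5.3
   vertex 4.4 5.7 5.4
   vertex 4.9 5.3 1.3
  endloop
 endfacet
 facet normal -0.863 -0.160 -0.479
  outer loop
   vertex 1.8 3.1 3.4
   vertex 3.8 0.7 0.6
   vertex 0.3 4.0 5.8
  endloop
 endfacet
 facet normal -0.663 0.265 -0.700
  outer loop
   vertex 1.8 3.1 3.4
   vertex 4.9 5.3 1.3
   vertex 3.8 0.7 0.6
  endloop
 endfacet
 facet normal -0.696 0.410 -0.589
  outer loop
   vertex 1.8 3.1 3.4
   vertex 0.3 4.0 5.8
   vertex 1.9 6.0 5.3
  endloop
 endfacet
 facet normal -0.693 0.412 -0.592
  outer loop
   vertex 1.8 3.1 3.4
   vertex 1.9 6.0 5.3
   vertex 4.9 5.3 1.3
  endloop
 endfacet
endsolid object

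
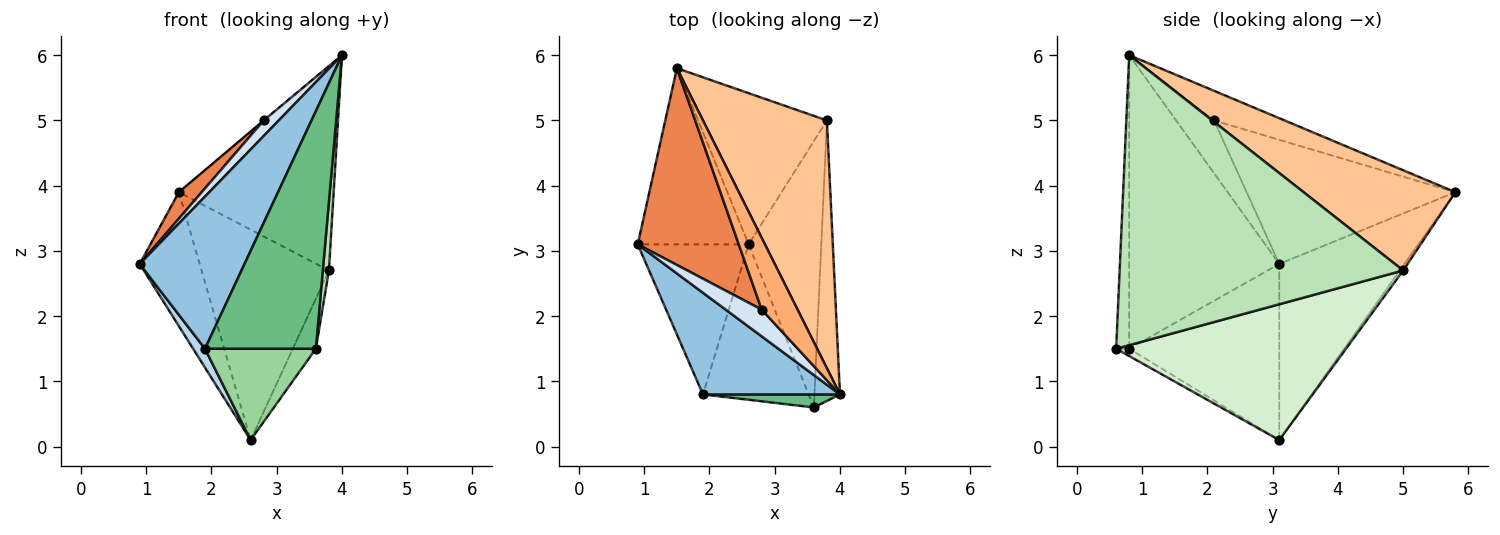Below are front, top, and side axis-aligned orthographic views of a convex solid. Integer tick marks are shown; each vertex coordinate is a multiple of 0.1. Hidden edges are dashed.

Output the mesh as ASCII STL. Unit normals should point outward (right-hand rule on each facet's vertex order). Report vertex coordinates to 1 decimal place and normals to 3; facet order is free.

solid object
 facet normal -0.784 0.375 -0.494
  outer loop
   vertex 2.6 3.1 0.1
   vertex 0.9 3.1 2.8
   vertex 1.5 5.8 3.9
  endloop
 endfacet
 facet normal -0.766 -0.535 0.357
  outer loop
   vertex 1.9 0.8 1.5
   vertex 4.0 0.8 6.0
   vertex 0.9 3.1 2.8
  endloop
 endfacet
 facet normal -0.844 -0.067 -0.532
  outer loop
   vertex 1.9 0.8 1.5
   vertex 0.9 3.1 2.8
   vertex 2.6 3.1 0.1
  endloop
 endfacet
 facet normal -0.785 -0.312 0.536
  outer loop
   vertex 2.8 2.1 5.0
   vertex 0.9 3.1 2.8
   vertex 4.0 0.8 6.0
  endloop
 endfacet
 facet normal -0.773 -0.085 0.629
  outer loop
   vertex 2.8 2.1 5.0
   vertex 1.5 5.8 3.9
   vertex 0.9 3.1 2.8
  endloop
 endfacet
 facet normal -0.637 0.006 0.771
  outer loop
   vertex 2.8 2.1 5.0
   vertex 4.0 0.8 6.0
   vertex 1.5 5.8 3.9
  endloop
 endfacet
 facet normal 0.529 0.540 0.655
  outer loop
   vertex 3.8 5.0 2.7
   vertex 1.5 5.8 3.9
   vertex 4.0 0.8 6.0
  endloop
 endfacet
 facet normal -0.022 0.812 -0.583
  outer loop
   vertex 3.8 5.0 2.7
   vertex 2.6 3.1 0.1
   vertex 1.5 5.8 3.9
  endloop
 endfacet
 facet normal -0.117 -0.992 0.054
  outer loop
   vertex 3.6 0.6 1.5
   vertex 4.0 0.8 6.0
   vertex 1.9 0.8 1.5
  endloop
 endfacet
 facet normal -0.060 -0.506 -0.861
  outer loop
   vertex 3.6 0.6 1.5
   vertex 1.9 0.8 1.5
   vertex 2.6 3.1 0.1
  endloop
 endfacet
 facet normal 0.996 -0.021 -0.088
  outer loop
   vertex 3.6 0.6 1.5
   vertex 3.8 5.0 2.7
   vertex 4.0 0.8 6.0
  endloop
 endfacet
 facet normal 0.878 0.088 -0.470
  outer loop
   vertex 3.6 0.6 1.5
   vertex 2.6 3.1 0.1
   vertex 3.8 5.0 2.7
  endloop
 endfacet
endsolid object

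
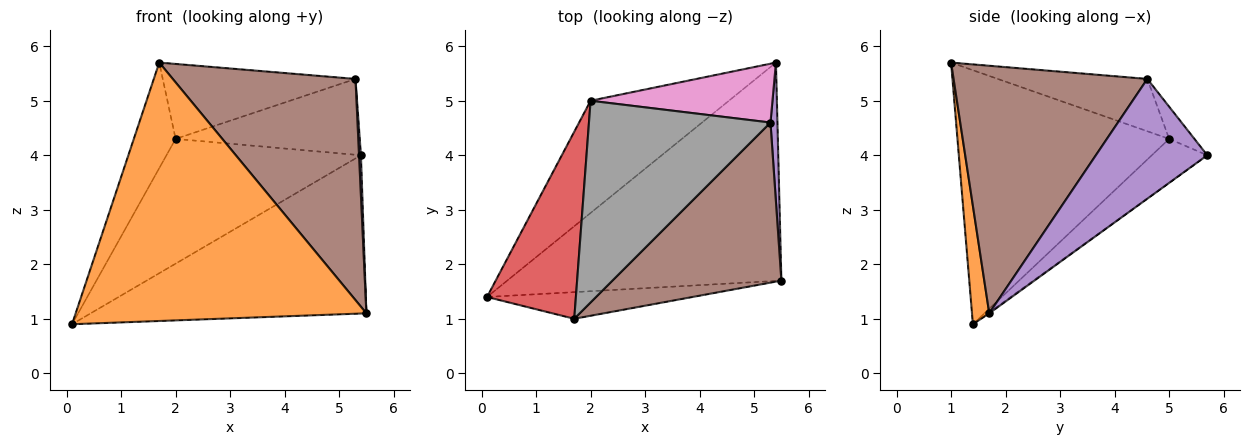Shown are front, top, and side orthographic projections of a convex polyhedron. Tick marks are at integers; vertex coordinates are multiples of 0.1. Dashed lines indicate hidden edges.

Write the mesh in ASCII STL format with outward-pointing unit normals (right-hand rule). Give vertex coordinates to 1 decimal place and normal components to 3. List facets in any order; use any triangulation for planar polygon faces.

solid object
 facet normal -0.003 0.587 -0.810
  outer loop
   vertex 5.4 5.7 4.0
   vertex 5.5 1.7 1.1
   vertex 0.1 1.4 0.9
  endloop
 endfacet
 facet normal 0.059 -0.993 -0.102
  outer loop
   vertex 1.7 1.0 5.7
   vertex 0.1 1.4 0.9
   vertex 5.5 1.7 1.1
  endloop
 endfacet
 facet normal -0.207 0.727 -0.654
  outer loop
   vertex 2.0 5.0 4.3
   vertex 5.4 5.7 4.0
   vertex 0.1 1.4 0.9
  endloop
 endfacet
 facet normal -0.928 0.183 0.325
  outer loop
   vertex 2.0 5.0 4.3
   vertex 0.1 1.4 0.9
   vertex 1.7 1.0 5.7
  endloop
 endfacet
 facet normal 0.998 -0.017 0.058
  outer loop
   vertex 5.3 4.6 5.4
   vertex 5.5 1.7 1.1
   vertex 5.4 5.7 4.0
  endloop
 endfacet
 facet normal 0.652 -0.615 0.445
  outer loop
   vertex 5.3 4.6 5.4
   vertex 1.7 1.0 5.7
   vertex 5.5 1.7 1.1
  endloop
 endfacet
 facet normal -0.108 0.785 0.609
  outer loop
   vertex 5.3 4.6 5.4
   vertex 5.4 5.7 4.0
   vertex 2.0 5.0 4.3
  endloop
 endfacet
 facet normal -0.261 0.336 0.905
  outer loop
   vertex 5.3 4.6 5.4
   vertex 2.0 5.0 4.3
   vertex 1.7 1.0 5.7
  endloop
 endfacet
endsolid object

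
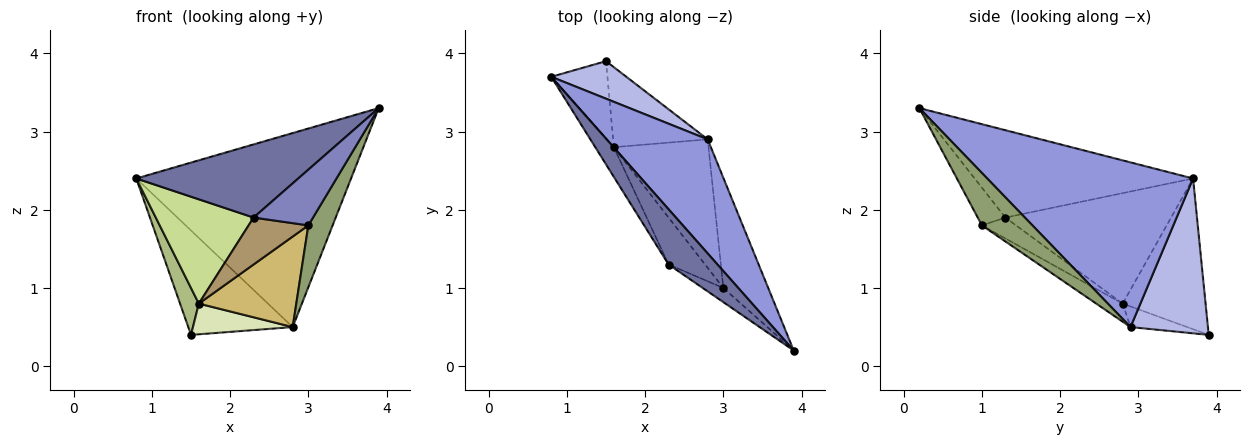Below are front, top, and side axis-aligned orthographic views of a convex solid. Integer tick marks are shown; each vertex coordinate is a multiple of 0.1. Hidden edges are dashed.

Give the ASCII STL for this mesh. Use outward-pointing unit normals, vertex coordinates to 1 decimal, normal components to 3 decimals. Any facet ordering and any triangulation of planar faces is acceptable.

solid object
 facet normal -0.732 -0.543 0.410
  outer loop
   vertex 2.3 1.3 1.9
   vertex 3.9 0.2 3.3
   vertex 0.8 3.7 2.4
  endloop
 endfacet
 facet normal -0.411 -0.884 -0.225
  outer loop
   vertex 3.0 1.0 1.8
   vertex 3.9 0.2 3.3
   vertex 2.3 1.3 1.9
  endloop
 endfacet
 facet normal 0.637 0.665 0.391
  outer loop
   vertex 2.8 2.9 0.5
   vertex 0.8 3.7 2.4
   vertex 3.9 0.2 3.3
  endloop
 endfacet
 facet normal 0.572 0.772 0.277
  outer loop
   vertex 2.8 2.9 0.5
   vertex 1.5 3.9 0.4
   vertex 0.8 3.7 2.4
  endloop
 endfacet
 facet normal 0.713 -0.343 -0.611
  outer loop
   vertex 2.8 2.9 0.5
   vertex 3.9 0.2 3.3
   vertex 3.0 1.0 1.8
  endloop
 endfacet
 facet normal -0.917 -0.208 -0.342
  outer loop
   vertex 1.6 2.8 0.8
   vertex 0.8 3.7 2.4
   vertex 1.5 3.9 0.4
  endloop
 endfacet
 facet normal -0.852 -0.503 -0.143
  outer loop
   vertex 1.6 2.8 0.8
   vertex 2.3 1.3 1.9
   vertex 0.8 3.7 2.4
  endloop
 endfacet
 facet normal -0.199 -0.351 -0.915
  outer loop
   vertex 1.6 2.8 0.8
   vertex 1.5 3.9 0.4
   vertex 2.8 2.9 0.5
  endloop
 endfacet
 facet normal -0.375 -0.656 -0.656
  outer loop
   vertex 1.6 2.8 0.8
   vertex 3.0 1.0 1.8
   vertex 2.3 1.3 1.9
  endloop
 endfacet
 facet normal -0.155 -0.569 -0.808
  outer loop
   vertex 1.6 2.8 0.8
   vertex 2.8 2.9 0.5
   vertex 3.0 1.0 1.8
  endloop
 endfacet
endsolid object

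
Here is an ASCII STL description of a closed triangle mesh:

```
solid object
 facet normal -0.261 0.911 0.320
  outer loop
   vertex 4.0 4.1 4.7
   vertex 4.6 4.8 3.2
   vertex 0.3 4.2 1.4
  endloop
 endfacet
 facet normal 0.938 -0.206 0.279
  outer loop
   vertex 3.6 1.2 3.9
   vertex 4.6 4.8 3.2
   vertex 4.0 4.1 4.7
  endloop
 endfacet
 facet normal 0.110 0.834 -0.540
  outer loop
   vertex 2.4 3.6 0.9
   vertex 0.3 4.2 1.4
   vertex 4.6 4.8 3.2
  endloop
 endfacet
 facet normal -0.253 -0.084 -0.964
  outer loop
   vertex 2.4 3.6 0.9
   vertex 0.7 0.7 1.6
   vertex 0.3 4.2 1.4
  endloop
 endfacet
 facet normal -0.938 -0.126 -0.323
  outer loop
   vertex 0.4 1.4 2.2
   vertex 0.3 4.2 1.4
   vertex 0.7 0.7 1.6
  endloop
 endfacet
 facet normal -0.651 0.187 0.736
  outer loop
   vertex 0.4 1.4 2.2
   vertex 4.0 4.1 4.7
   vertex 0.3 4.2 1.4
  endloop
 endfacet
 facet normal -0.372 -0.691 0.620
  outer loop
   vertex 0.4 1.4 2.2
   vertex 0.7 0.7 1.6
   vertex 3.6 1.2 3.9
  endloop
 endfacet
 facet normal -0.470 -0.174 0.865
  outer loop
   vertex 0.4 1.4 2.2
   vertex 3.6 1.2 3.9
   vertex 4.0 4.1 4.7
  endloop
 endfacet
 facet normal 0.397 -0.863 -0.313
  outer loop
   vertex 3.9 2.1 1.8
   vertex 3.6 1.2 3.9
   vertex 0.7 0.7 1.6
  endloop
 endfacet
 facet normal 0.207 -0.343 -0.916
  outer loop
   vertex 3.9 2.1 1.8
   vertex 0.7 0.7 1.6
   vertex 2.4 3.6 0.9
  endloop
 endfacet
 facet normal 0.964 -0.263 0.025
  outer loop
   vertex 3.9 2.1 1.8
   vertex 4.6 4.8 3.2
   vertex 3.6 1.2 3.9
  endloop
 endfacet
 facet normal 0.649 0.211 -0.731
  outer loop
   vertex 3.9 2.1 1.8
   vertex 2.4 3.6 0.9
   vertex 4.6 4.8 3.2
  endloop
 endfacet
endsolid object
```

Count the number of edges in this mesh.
18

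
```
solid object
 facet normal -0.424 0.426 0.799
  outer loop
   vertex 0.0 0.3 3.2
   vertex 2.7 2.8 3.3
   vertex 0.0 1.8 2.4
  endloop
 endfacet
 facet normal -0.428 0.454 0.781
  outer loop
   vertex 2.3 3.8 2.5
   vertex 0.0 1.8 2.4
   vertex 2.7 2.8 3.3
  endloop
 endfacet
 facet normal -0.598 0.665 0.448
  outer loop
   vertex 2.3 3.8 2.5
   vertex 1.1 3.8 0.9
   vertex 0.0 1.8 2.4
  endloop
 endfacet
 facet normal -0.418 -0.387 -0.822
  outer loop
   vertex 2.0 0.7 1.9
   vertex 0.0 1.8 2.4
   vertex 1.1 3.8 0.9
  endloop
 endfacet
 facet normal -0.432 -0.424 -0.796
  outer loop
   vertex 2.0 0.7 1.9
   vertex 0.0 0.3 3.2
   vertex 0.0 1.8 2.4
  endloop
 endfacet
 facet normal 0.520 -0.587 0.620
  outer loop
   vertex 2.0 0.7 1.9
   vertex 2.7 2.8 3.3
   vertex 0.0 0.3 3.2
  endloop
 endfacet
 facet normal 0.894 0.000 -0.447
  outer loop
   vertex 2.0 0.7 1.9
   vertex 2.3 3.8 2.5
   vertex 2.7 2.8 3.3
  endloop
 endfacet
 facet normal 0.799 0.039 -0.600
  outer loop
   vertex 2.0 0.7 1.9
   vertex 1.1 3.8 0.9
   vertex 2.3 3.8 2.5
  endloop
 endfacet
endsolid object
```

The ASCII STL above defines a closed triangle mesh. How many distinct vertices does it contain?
6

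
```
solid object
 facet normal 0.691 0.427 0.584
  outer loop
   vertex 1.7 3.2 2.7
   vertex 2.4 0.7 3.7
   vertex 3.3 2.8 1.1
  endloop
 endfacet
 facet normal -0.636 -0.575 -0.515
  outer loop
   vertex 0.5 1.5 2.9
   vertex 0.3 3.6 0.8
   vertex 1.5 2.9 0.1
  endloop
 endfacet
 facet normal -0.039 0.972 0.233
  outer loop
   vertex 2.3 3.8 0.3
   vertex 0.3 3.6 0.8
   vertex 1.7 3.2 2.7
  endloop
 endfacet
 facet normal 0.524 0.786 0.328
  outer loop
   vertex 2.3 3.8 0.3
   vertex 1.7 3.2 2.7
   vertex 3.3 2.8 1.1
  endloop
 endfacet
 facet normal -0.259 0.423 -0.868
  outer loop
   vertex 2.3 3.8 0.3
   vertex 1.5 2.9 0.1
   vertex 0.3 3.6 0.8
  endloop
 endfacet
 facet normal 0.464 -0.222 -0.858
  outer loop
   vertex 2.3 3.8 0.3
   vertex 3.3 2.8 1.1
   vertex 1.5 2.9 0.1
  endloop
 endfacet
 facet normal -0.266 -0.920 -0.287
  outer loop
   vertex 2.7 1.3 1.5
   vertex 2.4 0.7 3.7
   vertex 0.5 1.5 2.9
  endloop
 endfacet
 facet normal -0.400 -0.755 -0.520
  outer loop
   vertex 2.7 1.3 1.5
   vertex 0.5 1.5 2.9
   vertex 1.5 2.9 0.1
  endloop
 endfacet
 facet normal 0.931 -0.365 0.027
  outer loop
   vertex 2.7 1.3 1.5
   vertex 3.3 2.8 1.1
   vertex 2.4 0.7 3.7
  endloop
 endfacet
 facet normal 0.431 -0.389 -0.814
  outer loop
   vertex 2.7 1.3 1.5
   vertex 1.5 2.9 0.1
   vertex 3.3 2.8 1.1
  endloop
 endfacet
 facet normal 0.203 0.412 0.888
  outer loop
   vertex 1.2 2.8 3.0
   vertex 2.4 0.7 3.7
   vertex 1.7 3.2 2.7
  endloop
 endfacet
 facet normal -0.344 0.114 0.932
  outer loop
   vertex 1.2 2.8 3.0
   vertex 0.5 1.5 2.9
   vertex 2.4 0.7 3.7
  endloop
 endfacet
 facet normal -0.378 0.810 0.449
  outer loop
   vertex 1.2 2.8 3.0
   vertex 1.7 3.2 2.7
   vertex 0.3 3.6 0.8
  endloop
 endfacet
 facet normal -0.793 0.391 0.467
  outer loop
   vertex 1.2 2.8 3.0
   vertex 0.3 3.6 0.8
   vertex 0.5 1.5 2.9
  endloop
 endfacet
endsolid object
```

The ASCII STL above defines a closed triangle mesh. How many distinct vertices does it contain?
9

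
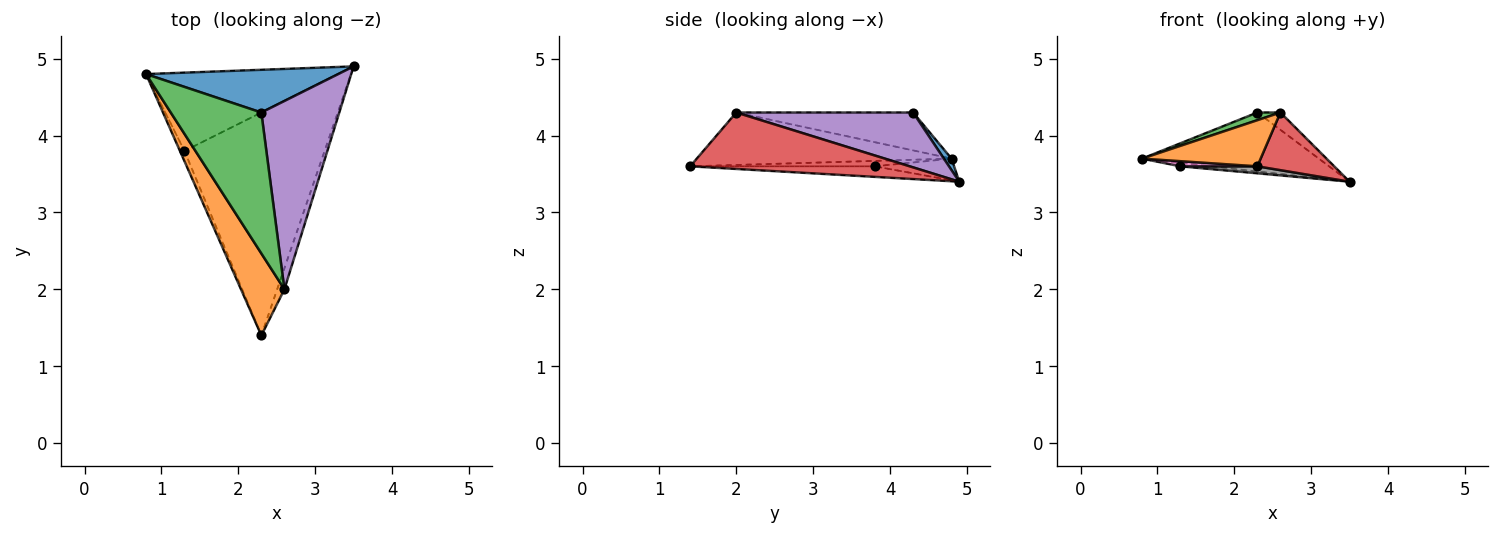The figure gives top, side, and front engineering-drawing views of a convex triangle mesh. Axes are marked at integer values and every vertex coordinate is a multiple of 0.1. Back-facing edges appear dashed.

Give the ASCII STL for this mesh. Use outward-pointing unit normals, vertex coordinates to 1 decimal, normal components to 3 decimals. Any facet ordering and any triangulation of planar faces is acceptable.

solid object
 facet normal 0.035 0.809 0.586
  outer loop
   vertex 2.3 4.3 4.3
   vertex 3.5 4.9 3.4
   vertex 0.8 4.8 3.7
  endloop
 endfacet
 facet normal -0.725 -0.338 0.600
  outer loop
   vertex 2.6 2.0 4.3
   vertex 0.8 4.8 3.7
   vertex 2.3 1.4 3.6
  endloop
 endfacet
 facet normal -0.385 -0.050 0.921
  outer loop
   vertex 2.6 2.0 4.3
   vertex 2.3 4.3 4.3
   vertex 0.8 4.8 3.7
  endloop
 endfacet
 facet normal 0.937 -0.328 -0.120
  outer loop
   vertex 2.6 2.0 4.3
   vertex 2.3 1.4 3.6
   vertex 3.5 4.9 3.4
  endloop
 endfacet
 facet normal 0.574 0.075 0.815
  outer loop
   vertex 2.6 2.0 4.3
   vertex 3.5 4.9 3.4
   vertex 2.3 4.3 4.3
  endloop
 endfacet
 facet normal -0.112 0.043 -0.993
  outer loop
   vertex 1.3 3.8 3.6
   vertex 0.8 4.8 3.7
   vertex 3.5 4.9 3.4
  endloop
 endfacet
 facet normal -0.732 -0.305 -0.610
  outer loop
   vertex 1.3 3.8 3.6
   vertex 2.3 1.4 3.6
   vertex 0.8 4.8 3.7
  endloop
 endfacet
 facet normal -0.075 -0.031 -0.997
  outer loop
   vertex 1.3 3.8 3.6
   vertex 3.5 4.9 3.4
   vertex 2.3 1.4 3.6
  endloop
 endfacet
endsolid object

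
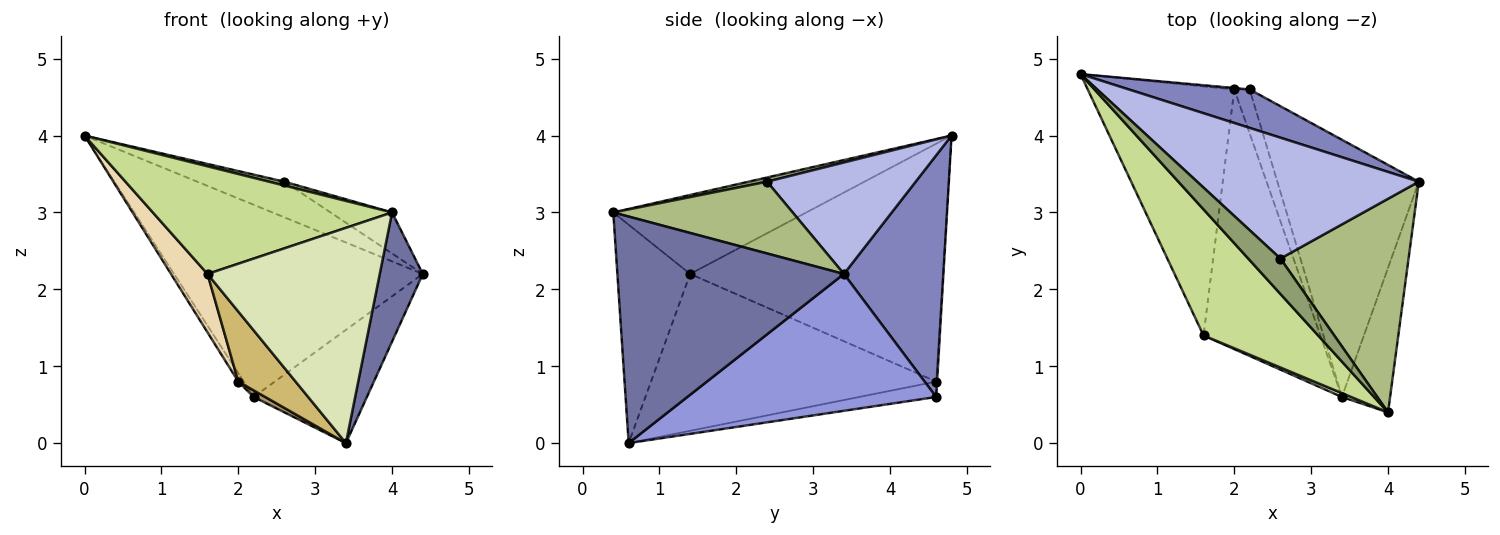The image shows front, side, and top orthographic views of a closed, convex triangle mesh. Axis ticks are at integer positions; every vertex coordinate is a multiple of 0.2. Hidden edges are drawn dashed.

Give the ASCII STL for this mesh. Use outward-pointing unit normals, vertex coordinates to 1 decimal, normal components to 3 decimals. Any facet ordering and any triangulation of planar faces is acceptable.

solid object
 facet normal 0.962 -0.183 -0.205
  outer loop
   vertex 3.4 0.6 0.0
   vertex 4.4 3.4 2.2
   vertex 4.0 0.4 3.0
  endloop
 endfacet
 facet normal 0.365 0.913 0.183
  outer loop
   vertex 2.2 4.6 0.6
   vertex 0.0 4.8 4.0
   vertex 4.4 3.4 2.2
  endloop
 endfacet
 facet normal 0.663 0.302 -0.685
  outer loop
   vertex 2.2 4.6 0.6
   vertex 4.4 3.4 2.2
   vertex 3.4 0.6 0.0
  endloop
 endfacet
 facet normal 0.434 0.255 0.864
  outer loop
   vertex 2.6 2.4 3.4
   vertex 4.4 3.4 2.2
   vertex 0.0 4.8 4.0
  endloop
 endfacet
 facet normal 0.129 -0.107 0.986
  outer loop
   vertex 2.6 2.4 3.4
   vertex 0.0 4.8 4.0
   vertex 4.0 0.4 3.0
  endloop
 endfacet
 facet normal 0.482 0.165 0.861
  outer loop
   vertex 2.6 2.4 3.4
   vertex 4.0 0.4 3.0
   vertex 4.4 3.4 2.2
  endloop
 endfacet
 facet normal -0.464 -0.575 0.674
  outer loop
   vertex 1.6 1.4 2.2
   vertex 4.0 0.4 3.0
   vertex 0.0 4.8 4.0
  endloop
 endfacet
 facet normal -0.389 -0.921 0.016
  outer loop
   vertex 1.6 1.4 2.2
   vertex 3.4 0.6 0.0
   vertex 4.0 0.4 3.0
  endloop
 endfacet
 facet normal -0.703 -0.105 -0.703
  outer loop
   vertex 2.0 4.6 0.8
   vertex 2.2 4.6 0.6
   vertex 3.4 0.6 0.0
  endloop
 endfacet
 facet normal -0.792 -0.159 -0.590
  outer loop
   vertex 2.0 4.6 0.8
   vertex 3.4 0.6 0.0
   vertex 1.6 1.4 2.2
  endloop
 endfacet
 facet normal -0.162 0.973 -0.162
  outer loop
   vertex 2.0 4.6 0.8
   vertex 0.0 4.8 4.0
   vertex 2.2 4.6 0.6
  endloop
 endfacet
 facet normal -0.845 -0.122 -0.521
  outer loop
   vertex 2.0 4.6 0.8
   vertex 1.6 1.4 2.2
   vertex 0.0 4.8 4.0
  endloop
 endfacet
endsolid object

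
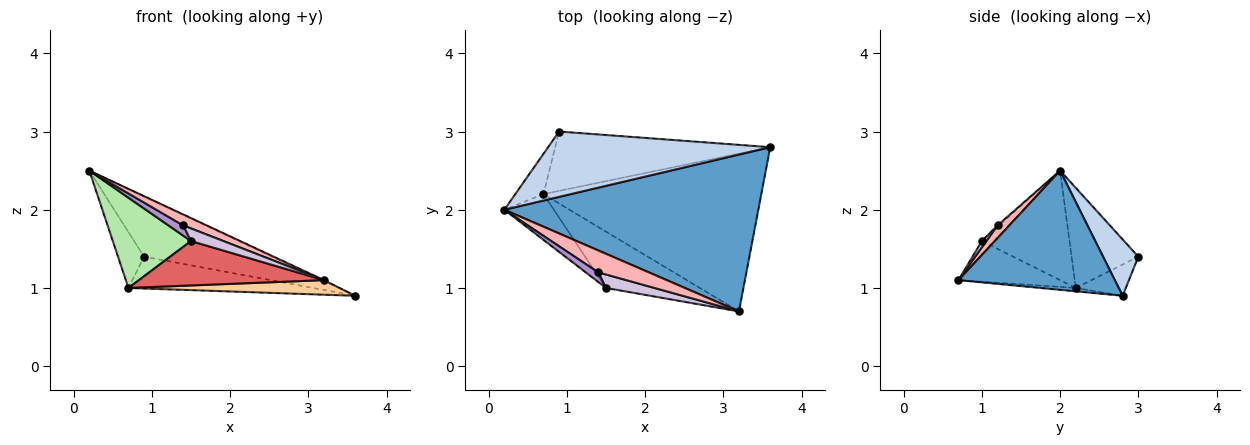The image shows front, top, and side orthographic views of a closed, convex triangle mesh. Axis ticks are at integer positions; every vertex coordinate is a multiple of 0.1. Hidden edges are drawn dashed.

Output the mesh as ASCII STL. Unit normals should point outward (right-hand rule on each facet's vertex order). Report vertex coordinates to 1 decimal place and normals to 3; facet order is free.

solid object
 facet normal 0.425 0.005 0.905
  outer loop
   vertex 3.2 0.7 1.1
   vertex 3.6 2.8 0.9
   vertex 0.2 2.0 2.5
  endloop
 endfacet
 facet normal 0.183 0.667 0.723
  outer loop
   vertex 0.9 3.0 1.4
   vertex 0.2 2.0 2.5
   vertex 3.6 2.8 0.9
  endloop
 endfacet
 facet normal -0.901 0.352 -0.253
  outer loop
   vertex 0.7 2.2 1.0
   vertex 0.2 2.0 2.5
   vertex 0.9 3.0 1.4
  endloop
 endfacet
 facet normal -0.015 -0.092 -0.996
  outer loop
   vertex 0.7 2.2 1.0
   vertex 3.6 2.8 0.9
   vertex 3.2 0.7 1.1
  endloop
 endfacet
 facet normal -0.127 0.469 -0.874
  outer loop
   vertex 0.7 2.2 1.0
   vertex 0.9 3.0 1.4
   vertex 3.6 2.8 0.9
  endloop
 endfacet
 facet normal -0.707 -0.631 -0.320
  outer loop
   vertex 1.5 1.0 1.6
   vertex 0.2 2.0 2.5
   vertex 0.7 2.2 1.0
  endloop
 endfacet
 facet normal -0.322 -0.586 -0.743
  outer loop
   vertex 1.5 1.0 1.6
   vertex 0.7 2.2 1.0
   vertex 3.2 0.7 1.1
  endloop
 endfacet
 facet normal 0.218 -0.436 0.873
  outer loop
   vertex 1.4 1.2 1.8
   vertex 3.2 0.7 1.1
   vertex 0.2 2.0 2.5
  endloop
 endfacet
 facet normal -0.085 -0.726 0.683
  outer loop
   vertex 1.4 1.2 1.8
   vertex 0.2 2.0 2.5
   vertex 1.5 1.0 1.6
  endloop
 endfacet
 facet normal 0.094 -0.680 0.727
  outer loop
   vertex 1.4 1.2 1.8
   vertex 1.5 1.0 1.6
   vertex 3.2 0.7 1.1
  endloop
 endfacet
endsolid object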